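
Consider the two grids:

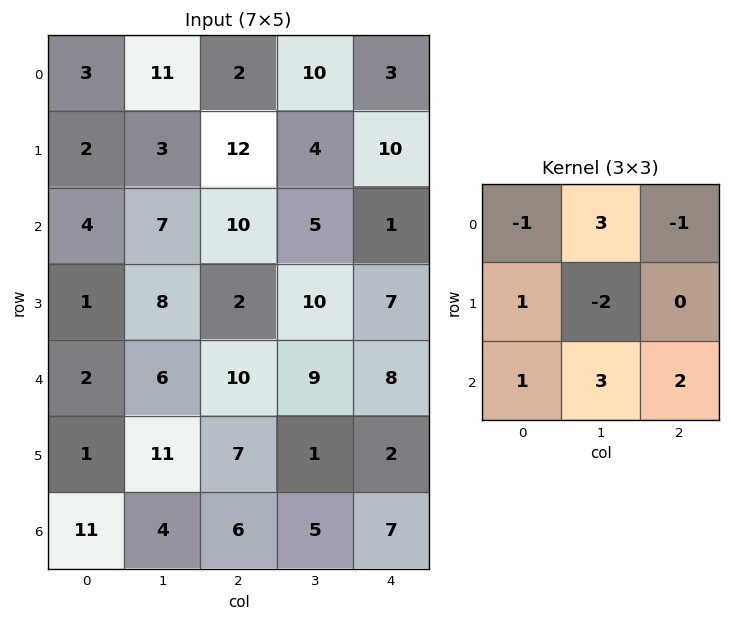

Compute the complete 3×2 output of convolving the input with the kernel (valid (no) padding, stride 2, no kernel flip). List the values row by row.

69 56
32 39
20 49

Output[0,0]: The receptive field on the input at this output position is [3 11 2 / 2 3 12 / 4 7 10]. Elementwise product with the kernel and sum: 3·-1 + 11·3 + 2·-1 + 2·1 + 3·-2 + 4·1 + 7·3 + 10·2.
Output[0,1]: The receptive field on the input at this output position is [2 10 3 / 12 4 10 / 10 5 1]. Elementwise product with the kernel and sum: 2·-1 + 10·3 + 3·-1 + 12·1 + 4·-2 + 10·1 + 5·3 + 1·2.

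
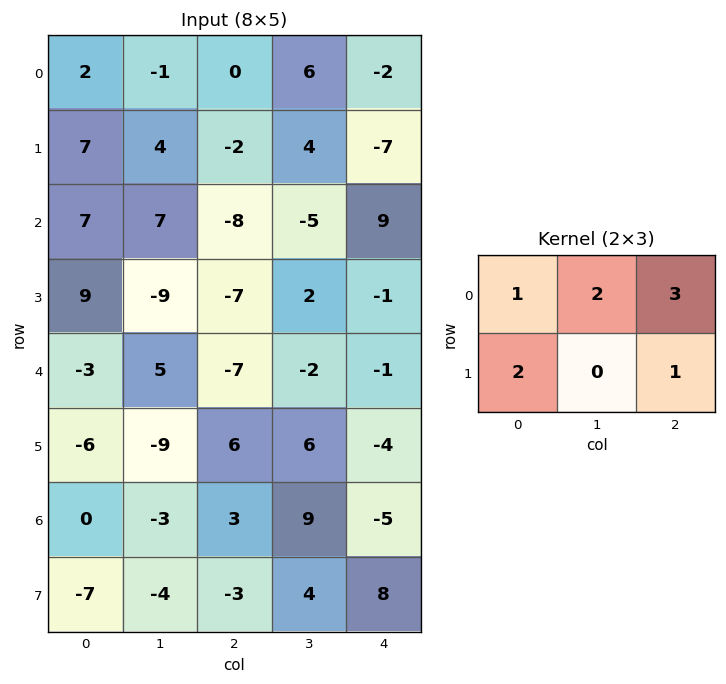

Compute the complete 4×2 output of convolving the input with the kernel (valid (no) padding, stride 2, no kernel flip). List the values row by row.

Output[0,0]: The receptive field on the input at this output position is [2 -1 0 / 7 4 -2]. Elementwise product with the kernel and sum: 2·1 + -1·2 + 0·3 + 7·2 + -2·1.

12 -5
8 -6
-20 -6
-14 8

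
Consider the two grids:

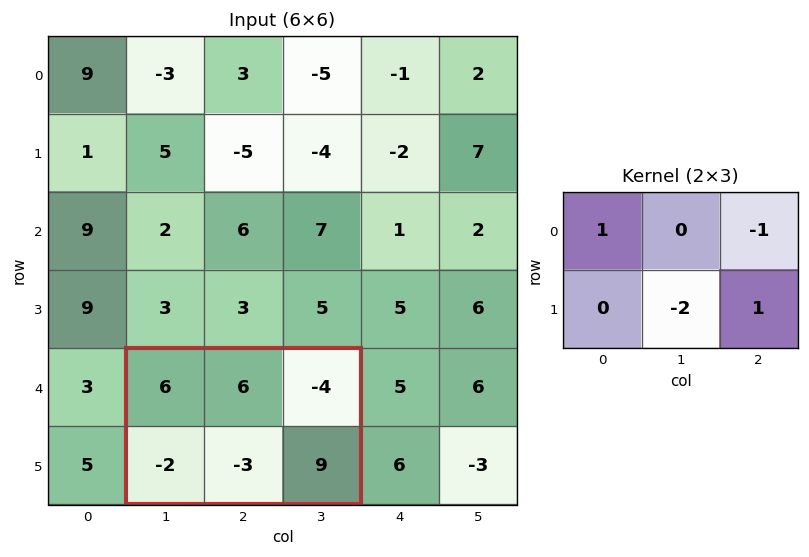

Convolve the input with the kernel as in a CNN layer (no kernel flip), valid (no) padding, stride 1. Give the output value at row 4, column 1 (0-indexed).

25

The receptive field on the input at this output position is [6 6 -4 / -2 -3 9]. Elementwise product with the kernel and sum: 6·1 + -4·-1 + -3·-2 + 9·1.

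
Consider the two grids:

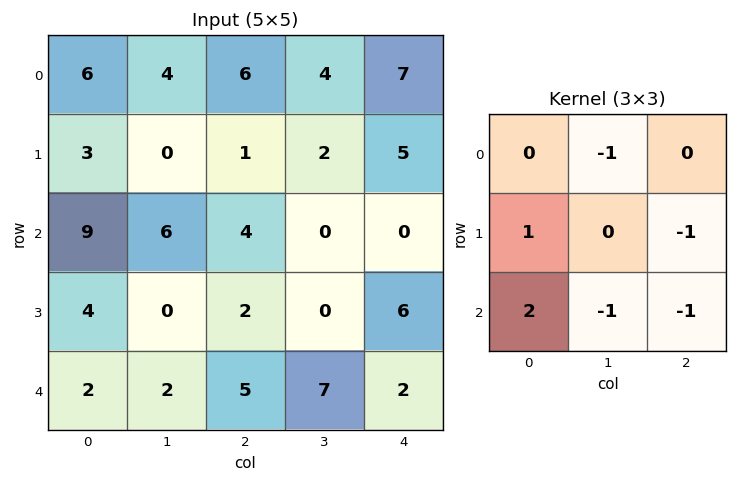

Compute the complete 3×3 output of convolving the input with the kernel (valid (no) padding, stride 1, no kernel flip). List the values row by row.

6 0 0
11 3 0
-7 -12 -3

Output[0,0]: The receptive field on the input at this output position is [6 4 6 / 3 0 1 / 9 6 4]. Elementwise product with the kernel and sum: 4·-1 + 3·1 + 1·-1 + 9·2 + 6·-1 + 4·-1.
Output[0,1]: The receptive field on the input at this output position is [4 6 4 / 0 1 2 / 6 4 0]. Elementwise product with the kernel and sum: 6·-1 + 0·1 + 2·-1 + 6·2 + 4·-1 + 0·-1.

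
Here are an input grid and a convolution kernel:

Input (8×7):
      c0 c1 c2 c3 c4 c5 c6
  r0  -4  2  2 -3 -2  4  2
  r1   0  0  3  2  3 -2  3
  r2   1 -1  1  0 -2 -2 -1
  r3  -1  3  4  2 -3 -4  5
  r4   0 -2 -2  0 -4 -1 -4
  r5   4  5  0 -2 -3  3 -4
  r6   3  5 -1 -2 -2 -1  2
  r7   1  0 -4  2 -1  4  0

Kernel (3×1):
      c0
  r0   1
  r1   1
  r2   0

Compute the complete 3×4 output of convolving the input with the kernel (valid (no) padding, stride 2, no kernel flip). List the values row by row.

-4 5 1 5
0 5 -5 4
4 -2 -7 -8

Output[0,0]: The receptive field on the input at this output position is [-4 / 0 / 1]. Elementwise product with the kernel and sum: -4·1 + 0·1.
Output[0,1]: The receptive field on the input at this output position is [2 / 3 / 1]. Elementwise product with the kernel and sum: 2·1 + 3·1.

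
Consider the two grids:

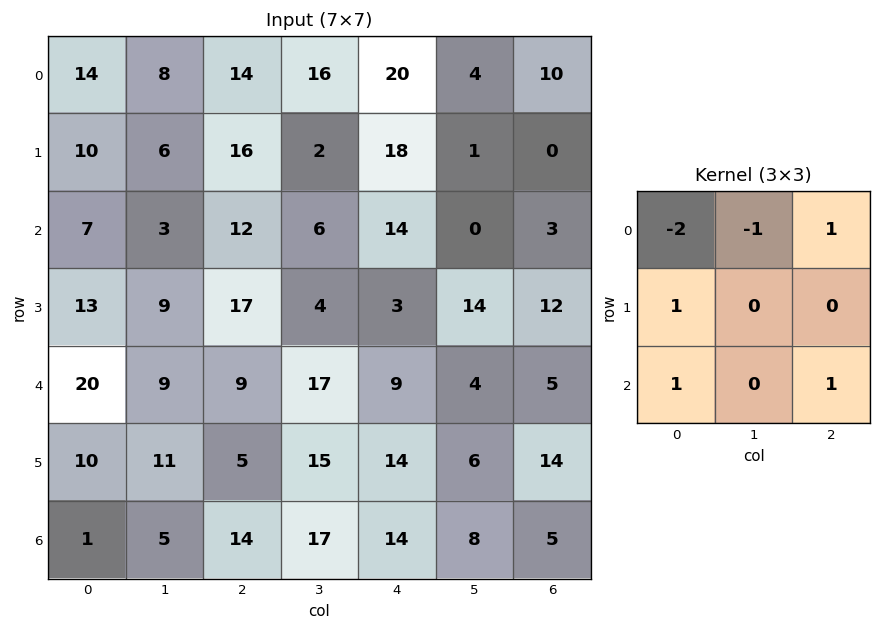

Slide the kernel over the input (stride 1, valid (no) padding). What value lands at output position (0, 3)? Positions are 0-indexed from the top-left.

-40

The receptive field on the input at this output position is [16 20 4 / 2 18 1 / 6 14 0]. Elementwise product with the kernel and sum: 16·-2 + 20·-1 + 4·1 + 2·1 + 6·1 + 0·1.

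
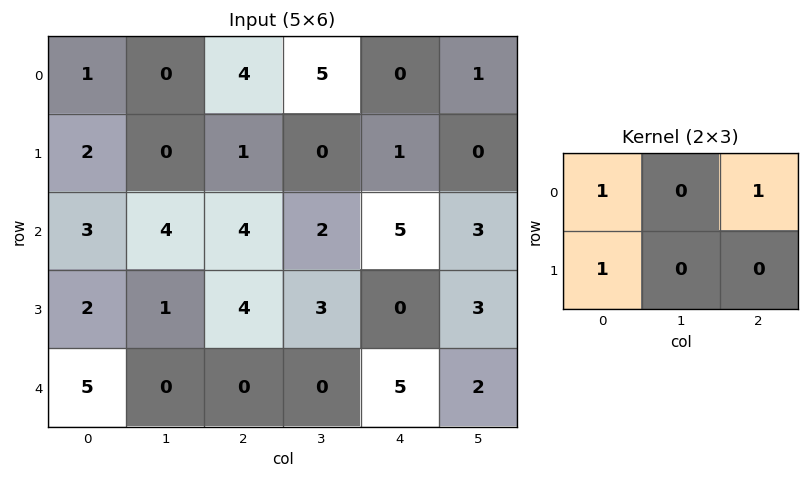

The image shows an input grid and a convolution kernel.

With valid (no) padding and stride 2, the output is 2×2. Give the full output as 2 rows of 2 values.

Output[0,0]: The receptive field on the input at this output position is [1 0 4 / 2 0 1]. Elementwise product with the kernel and sum: 1·1 + 4·1 + 2·1.
Output[0,1]: The receptive field on the input at this output position is [4 5 0 / 1 0 1]. Elementwise product with the kernel and sum: 4·1 + 0·1 + 1·1.

7 5
9 13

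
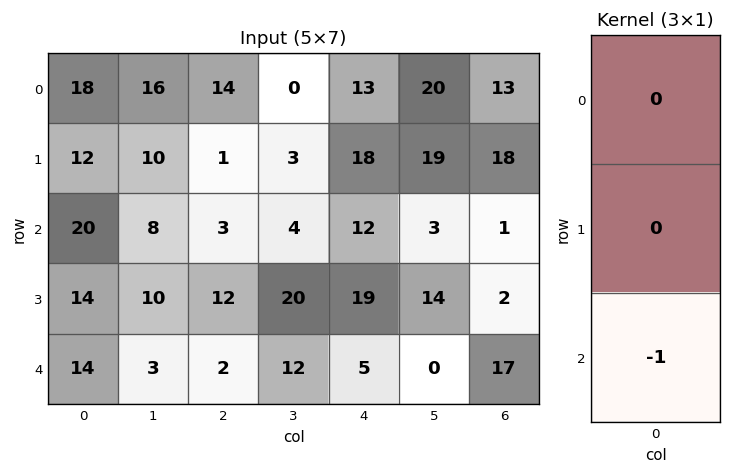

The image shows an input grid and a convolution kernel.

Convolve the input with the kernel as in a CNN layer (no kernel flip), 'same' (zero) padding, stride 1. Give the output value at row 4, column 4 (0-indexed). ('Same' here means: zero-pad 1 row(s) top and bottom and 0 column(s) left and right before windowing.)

The receptive field on the zero-padded input at this output position is [19 / 5 / 0]. Elementwise product with the kernel and sum: 0·-1.

0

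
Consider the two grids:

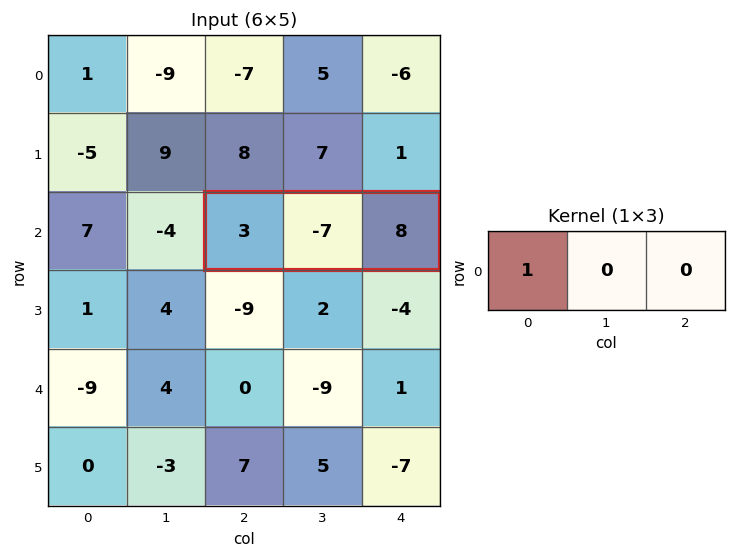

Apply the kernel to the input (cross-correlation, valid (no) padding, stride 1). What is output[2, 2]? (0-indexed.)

The receptive field on the input at this output position is [3 -7 8]. Elementwise product with the kernel and sum: 3·1.

3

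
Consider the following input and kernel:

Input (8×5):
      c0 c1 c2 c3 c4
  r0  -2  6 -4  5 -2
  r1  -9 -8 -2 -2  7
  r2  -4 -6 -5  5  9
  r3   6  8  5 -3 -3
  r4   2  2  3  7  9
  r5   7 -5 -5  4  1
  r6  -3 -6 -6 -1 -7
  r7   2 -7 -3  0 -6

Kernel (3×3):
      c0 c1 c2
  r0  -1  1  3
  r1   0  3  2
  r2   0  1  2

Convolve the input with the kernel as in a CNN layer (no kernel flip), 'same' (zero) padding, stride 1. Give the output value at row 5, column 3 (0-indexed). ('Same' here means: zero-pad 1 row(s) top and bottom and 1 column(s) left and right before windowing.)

30

The receptive field on the zero-padded input at this output position is [3 7 9 / -5 4 1 / -6 -1 -7]. Elementwise product with the kernel and sum: 3·-1 + 7·1 + 9·3 + 4·3 + 1·2 + -1·1 + -7·2.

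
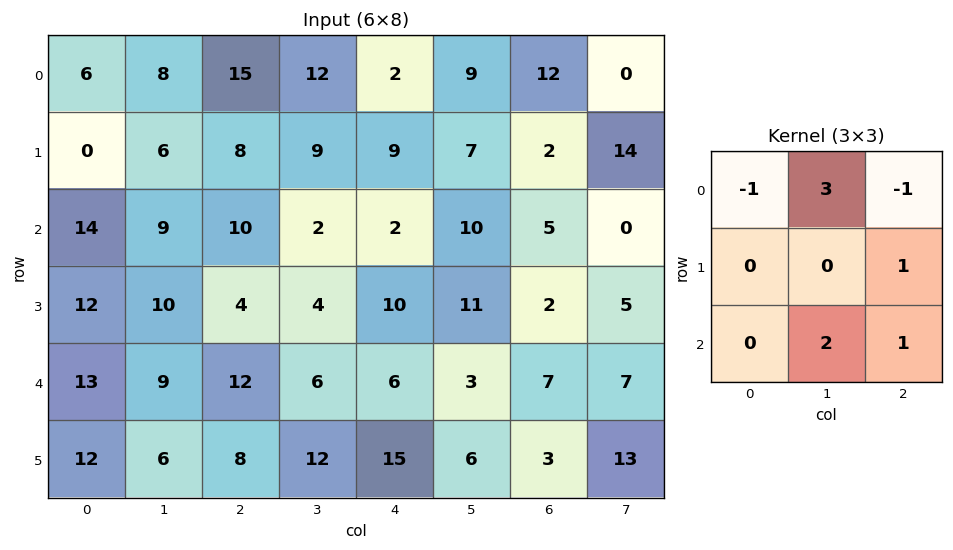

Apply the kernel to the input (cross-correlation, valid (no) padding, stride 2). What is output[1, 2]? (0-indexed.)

38

The receptive field on the input at this output position is [2 10 5 / 10 11 2 / 6 3 7]. Elementwise product with the kernel and sum: 2·-1 + 10·3 + 5·-1 + 2·1 + 3·2 + 7·1.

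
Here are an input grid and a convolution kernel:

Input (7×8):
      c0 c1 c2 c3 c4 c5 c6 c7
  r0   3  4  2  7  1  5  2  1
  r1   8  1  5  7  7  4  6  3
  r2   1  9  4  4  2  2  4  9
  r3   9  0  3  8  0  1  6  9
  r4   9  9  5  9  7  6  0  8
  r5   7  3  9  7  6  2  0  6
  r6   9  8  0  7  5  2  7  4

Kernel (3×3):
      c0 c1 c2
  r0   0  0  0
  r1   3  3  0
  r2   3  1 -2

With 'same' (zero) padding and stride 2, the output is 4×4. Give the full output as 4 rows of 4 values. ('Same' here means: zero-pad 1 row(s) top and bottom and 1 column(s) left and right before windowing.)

Output[0,0]: The receptive field on the zero-padded input at this output position is [0 0 0 / 0 3 4 / 0 8 1]. Elementwise product with the kernel and sum: 0·3 + 3·3 + 0·3 + 8·1 + 1·-2.
Output[0,1]: The receptive field on the zero-padded input at this output position is [0 0 0 / 4 2 7 / 1 5 7]. Elementwise product with the kernel and sum: 4·3 + 2·3 + 1·3 + 5·1 + 7·-2.

15 12 44 33
12 26 40 9
28 46 71 12
27 24 36 27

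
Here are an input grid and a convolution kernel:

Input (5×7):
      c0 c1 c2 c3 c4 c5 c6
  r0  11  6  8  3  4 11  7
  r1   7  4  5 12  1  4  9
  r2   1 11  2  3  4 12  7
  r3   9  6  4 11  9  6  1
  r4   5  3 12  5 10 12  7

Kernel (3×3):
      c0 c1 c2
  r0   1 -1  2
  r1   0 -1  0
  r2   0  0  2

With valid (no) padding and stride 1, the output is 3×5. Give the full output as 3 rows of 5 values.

Output[0,0]: The receptive field on the input at this output position is [11 6 8 / 7 4 5 / 1 11 2]. Elementwise product with the kernel and sum: 11·1 + 6·-1 + 8·2 + 4·-1 + 2·2.

21 5 9 44 17
10 43 10 27 5
12 21 16 38 14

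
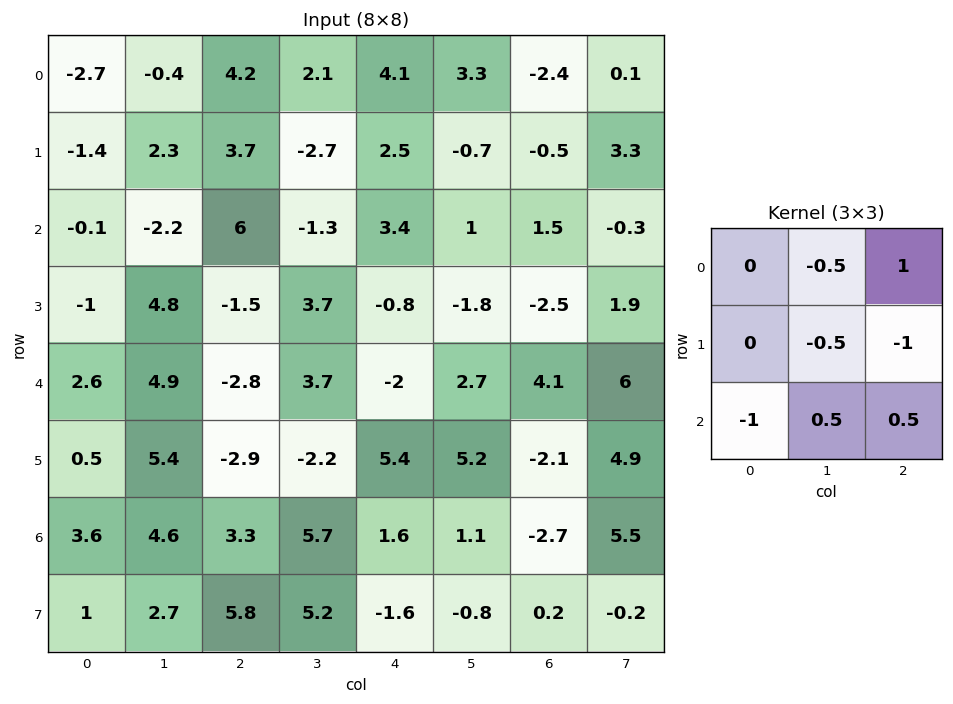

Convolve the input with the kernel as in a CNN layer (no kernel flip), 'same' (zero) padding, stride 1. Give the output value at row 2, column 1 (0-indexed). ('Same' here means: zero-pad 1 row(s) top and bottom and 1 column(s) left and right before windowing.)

The receptive field on the zero-padded input at this output position is [-1.4 2.3 3.7 / -0.1 -2.2 6 / -1 4.8 -1.5]. Elementwise product with the kernel and sum: 2.3·-0.5 + 3.7·1 + -2.2·-0.5 + 6·-1 + -1·-1 + 4.8·0.5 + -1.5·0.5.

0.3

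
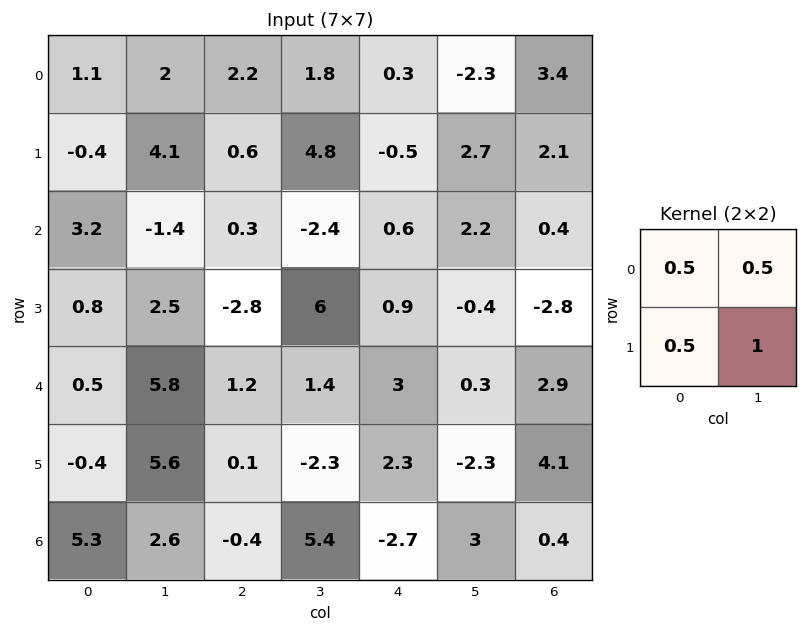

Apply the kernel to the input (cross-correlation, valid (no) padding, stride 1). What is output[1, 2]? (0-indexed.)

The receptive field on the input at this output position is [0.6 4.8 / 0.3 -2.4]. Elementwise product with the kernel and sum: 0.6·0.5 + 4.8·0.5 + 0.3·0.5 + -2.4·1.

0.45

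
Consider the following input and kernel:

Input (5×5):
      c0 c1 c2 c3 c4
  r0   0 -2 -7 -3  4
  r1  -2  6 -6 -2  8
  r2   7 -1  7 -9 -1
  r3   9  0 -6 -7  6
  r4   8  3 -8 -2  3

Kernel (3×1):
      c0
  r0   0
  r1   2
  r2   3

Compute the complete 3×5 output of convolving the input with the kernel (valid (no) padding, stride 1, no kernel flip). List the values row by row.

17 9 9 -31 13
41 -2 -4 -39 16
42 9 -36 -20 21

Output[0,0]: The receptive field on the input at this output position is [0 / -2 / 7]. Elementwise product with the kernel and sum: -2·2 + 7·3.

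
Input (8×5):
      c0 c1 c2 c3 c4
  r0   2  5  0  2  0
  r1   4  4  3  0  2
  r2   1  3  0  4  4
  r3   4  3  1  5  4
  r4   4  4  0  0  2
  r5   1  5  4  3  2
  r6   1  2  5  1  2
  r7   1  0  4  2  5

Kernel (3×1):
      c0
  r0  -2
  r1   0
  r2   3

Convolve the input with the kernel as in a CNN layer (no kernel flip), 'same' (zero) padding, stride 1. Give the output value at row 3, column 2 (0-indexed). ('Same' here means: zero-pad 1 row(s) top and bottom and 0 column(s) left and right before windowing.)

The receptive field on the zero-padded input at this output position is [0 / 1 / 0]. Elementwise product with the kernel and sum: 0·-2 + 0·3.

0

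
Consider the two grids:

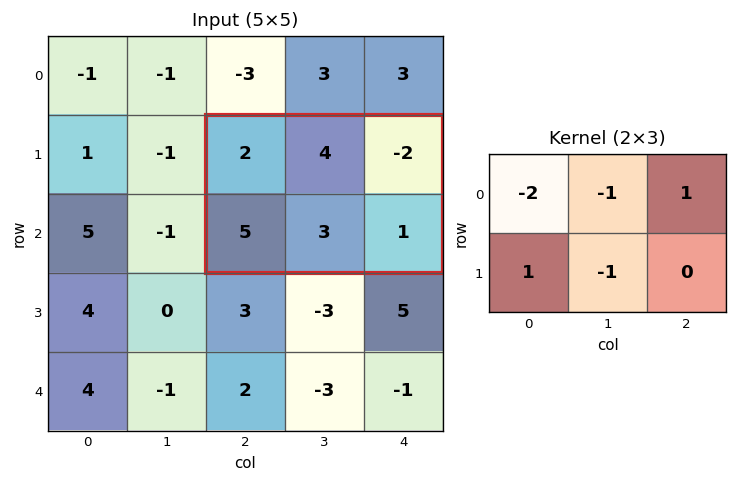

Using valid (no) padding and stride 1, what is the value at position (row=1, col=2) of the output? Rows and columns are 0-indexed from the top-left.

-8

The receptive field on the input at this output position is [2 4 -2 / 5 3 1]. Elementwise product with the kernel and sum: 2·-2 + 4·-1 + -2·1 + 5·1 + 3·-1.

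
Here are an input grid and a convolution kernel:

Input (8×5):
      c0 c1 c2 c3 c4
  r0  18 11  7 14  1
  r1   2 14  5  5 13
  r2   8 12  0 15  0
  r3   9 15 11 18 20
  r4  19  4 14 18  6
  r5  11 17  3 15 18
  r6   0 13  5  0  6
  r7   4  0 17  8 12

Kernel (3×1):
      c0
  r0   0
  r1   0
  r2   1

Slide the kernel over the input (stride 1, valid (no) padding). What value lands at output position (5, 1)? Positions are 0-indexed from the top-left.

0

The receptive field on the input at this output position is [17 / 13 / 0]. Elementwise product with the kernel and sum: 0·1.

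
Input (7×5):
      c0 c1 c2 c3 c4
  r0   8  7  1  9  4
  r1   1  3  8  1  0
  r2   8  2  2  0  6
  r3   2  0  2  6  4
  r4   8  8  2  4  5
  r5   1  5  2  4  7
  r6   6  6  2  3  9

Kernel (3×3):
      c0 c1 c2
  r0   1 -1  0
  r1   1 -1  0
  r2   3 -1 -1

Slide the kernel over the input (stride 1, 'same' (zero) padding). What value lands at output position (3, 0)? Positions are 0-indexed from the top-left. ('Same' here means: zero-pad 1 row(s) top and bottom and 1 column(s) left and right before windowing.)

-26

The receptive field on the zero-padded input at this output position is [0 8 2 / 0 2 0 / 0 8 8]. Elementwise product with the kernel and sum: 0·1 + 8·-1 + 0·1 + 2·-1 + 0·3 + 8·-1 + 8·-1.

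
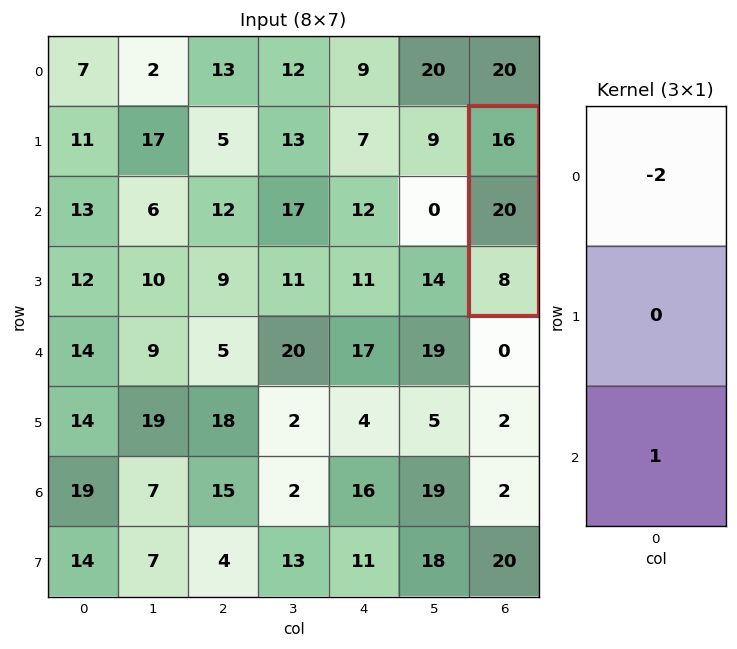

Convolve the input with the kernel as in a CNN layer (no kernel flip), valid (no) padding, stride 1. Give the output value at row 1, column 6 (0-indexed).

The receptive field on the input at this output position is [16 / 20 / 8]. Elementwise product with the kernel and sum: 16·-2 + 8·1.

-24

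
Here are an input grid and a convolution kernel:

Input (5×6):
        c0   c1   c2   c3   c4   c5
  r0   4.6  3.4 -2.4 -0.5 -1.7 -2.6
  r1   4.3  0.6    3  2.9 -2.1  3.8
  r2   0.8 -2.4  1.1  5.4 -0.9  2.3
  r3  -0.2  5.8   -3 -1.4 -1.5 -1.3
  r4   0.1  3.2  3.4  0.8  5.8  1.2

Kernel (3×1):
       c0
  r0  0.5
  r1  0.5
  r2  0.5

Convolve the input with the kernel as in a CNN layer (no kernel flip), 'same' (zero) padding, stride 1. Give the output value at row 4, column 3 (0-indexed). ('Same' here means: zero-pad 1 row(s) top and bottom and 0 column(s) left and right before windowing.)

-0.3

The receptive field on the zero-padded input at this output position is [-1.4 / 0.8 / 0]. Elementwise product with the kernel and sum: -1.4·0.5 + 0.8·0.5 + 0·0.5.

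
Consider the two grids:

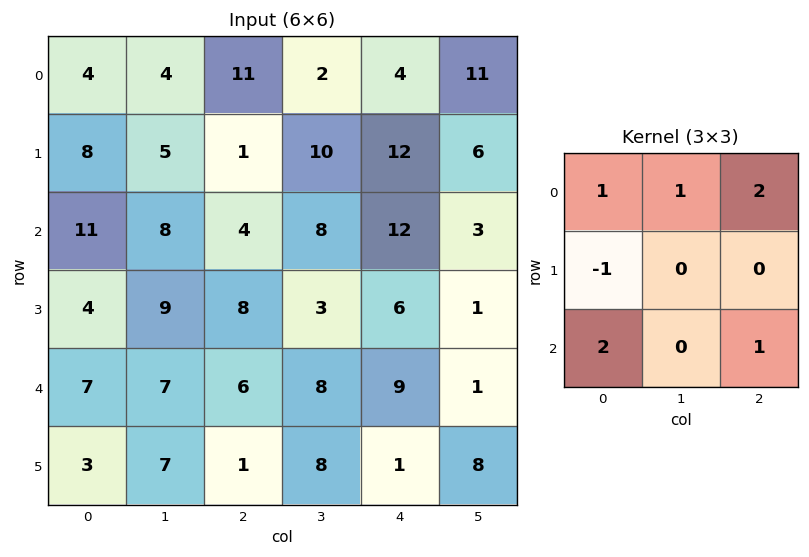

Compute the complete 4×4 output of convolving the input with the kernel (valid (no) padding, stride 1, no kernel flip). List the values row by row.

48 38 40 37
20 39 53 33
43 41 49 40
29 38 20 27

Output[0,0]: The receptive field on the input at this output position is [4 4 11 / 8 5 1 / 11 8 4]. Elementwise product with the kernel and sum: 4·1 + 4·1 + 11·2 + 8·-1 + 11·2 + 4·1.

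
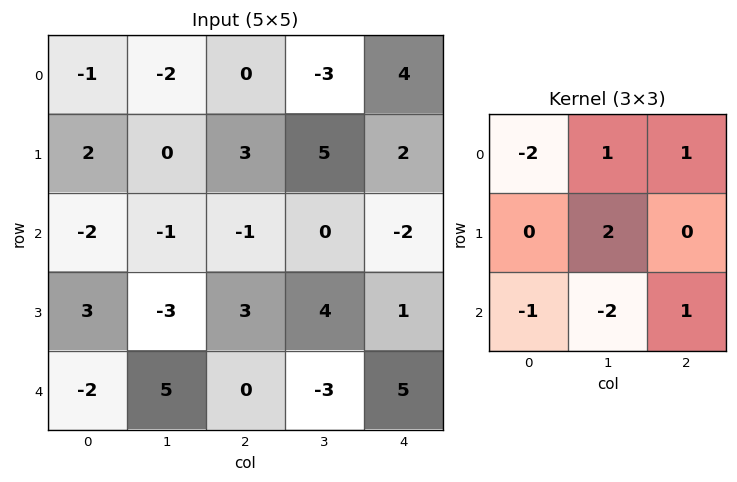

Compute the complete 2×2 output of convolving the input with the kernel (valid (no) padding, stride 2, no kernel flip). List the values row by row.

Output[0,0]: The receptive field on the input at this output position is [-1 -2 0 / 2 0 3 / -2 -1 -1]. Elementwise product with the kernel and sum: -1·-2 + -2·1 + 0·1 + 0·2 + -2·-1 + -1·-2 + -1·1.

3 10
-12 19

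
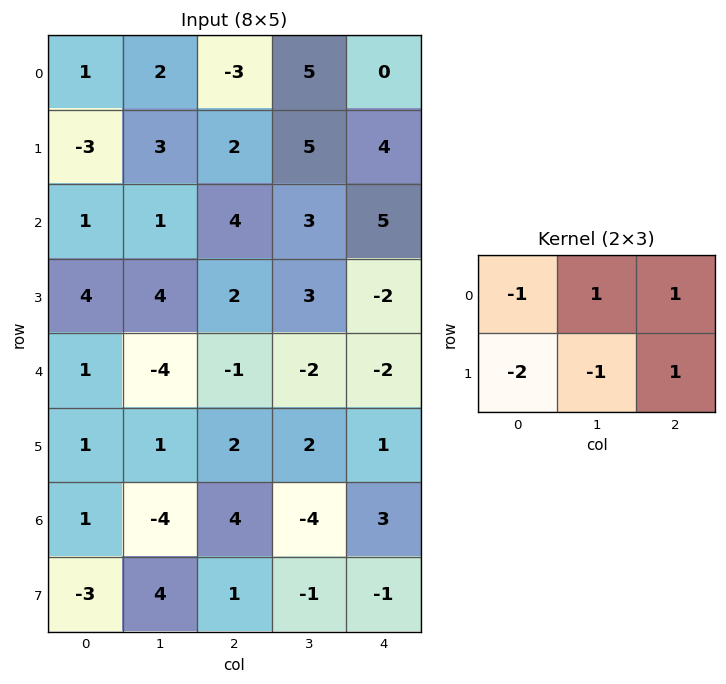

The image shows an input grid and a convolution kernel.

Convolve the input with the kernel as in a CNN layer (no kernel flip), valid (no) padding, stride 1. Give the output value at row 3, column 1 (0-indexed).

The receptive field on the input at this output position is [4 2 3 / -4 -1 -2]. Elementwise product with the kernel and sum: 4·-1 + 2·1 + 3·1 + -4·-2 + -1·-1 + -2·1.

8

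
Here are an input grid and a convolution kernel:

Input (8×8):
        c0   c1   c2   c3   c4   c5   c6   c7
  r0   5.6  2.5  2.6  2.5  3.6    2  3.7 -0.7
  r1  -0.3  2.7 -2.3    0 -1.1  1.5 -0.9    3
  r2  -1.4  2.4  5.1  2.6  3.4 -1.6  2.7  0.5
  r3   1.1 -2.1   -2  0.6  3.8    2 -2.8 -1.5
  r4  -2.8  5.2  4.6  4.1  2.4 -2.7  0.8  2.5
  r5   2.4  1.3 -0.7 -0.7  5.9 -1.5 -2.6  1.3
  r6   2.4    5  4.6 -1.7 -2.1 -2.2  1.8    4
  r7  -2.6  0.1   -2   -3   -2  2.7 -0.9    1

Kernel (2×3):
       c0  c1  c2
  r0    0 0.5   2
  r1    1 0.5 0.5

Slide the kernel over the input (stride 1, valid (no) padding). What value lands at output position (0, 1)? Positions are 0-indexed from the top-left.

7.85

The receptive field on the input at this output position is [2.5 2.6 2.5 / 2.7 -2.3 0]. Elementwise product with the kernel and sum: 2.6·0.5 + 2.5·2 + 2.7·1 + -2.3·0.5 + 0·0.5.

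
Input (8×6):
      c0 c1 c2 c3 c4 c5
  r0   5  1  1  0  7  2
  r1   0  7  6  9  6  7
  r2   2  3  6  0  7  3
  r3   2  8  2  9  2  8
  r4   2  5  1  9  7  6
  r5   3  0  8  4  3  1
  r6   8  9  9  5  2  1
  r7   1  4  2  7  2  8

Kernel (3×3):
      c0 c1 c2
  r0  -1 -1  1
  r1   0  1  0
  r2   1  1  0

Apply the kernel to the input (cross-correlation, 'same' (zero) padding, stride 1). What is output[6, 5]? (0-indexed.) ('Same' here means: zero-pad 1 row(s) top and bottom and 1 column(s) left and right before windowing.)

The receptive field on the zero-padded input at this output position is [3 1 0 / 2 1 0 / 2 8 0]. Elementwise product with the kernel and sum: 3·-1 + 1·-1 + 0·1 + 1·1 + 2·1 + 8·1.

7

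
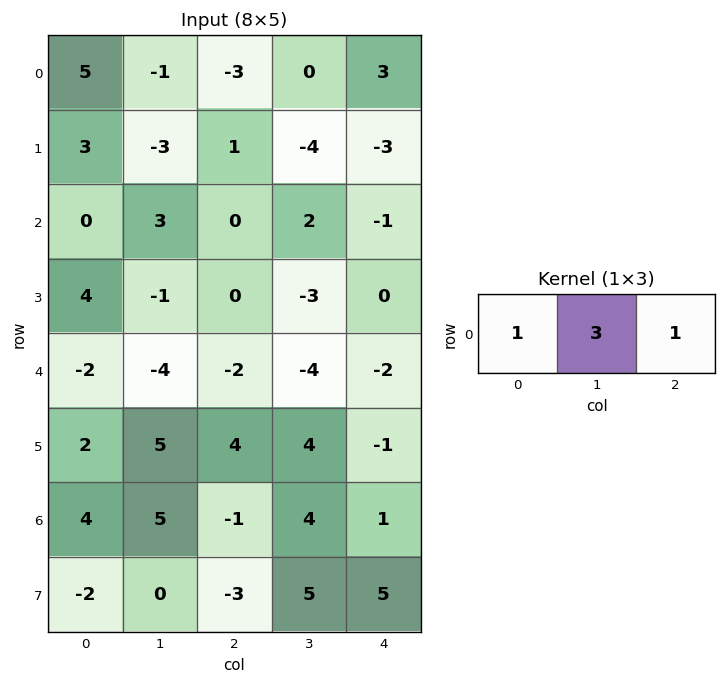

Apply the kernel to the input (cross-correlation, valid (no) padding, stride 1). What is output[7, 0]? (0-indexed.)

The receptive field on the input at this output position is [-2 0 -3]. Elementwise product with the kernel and sum: -2·1 + 0·3 + -3·1.

-5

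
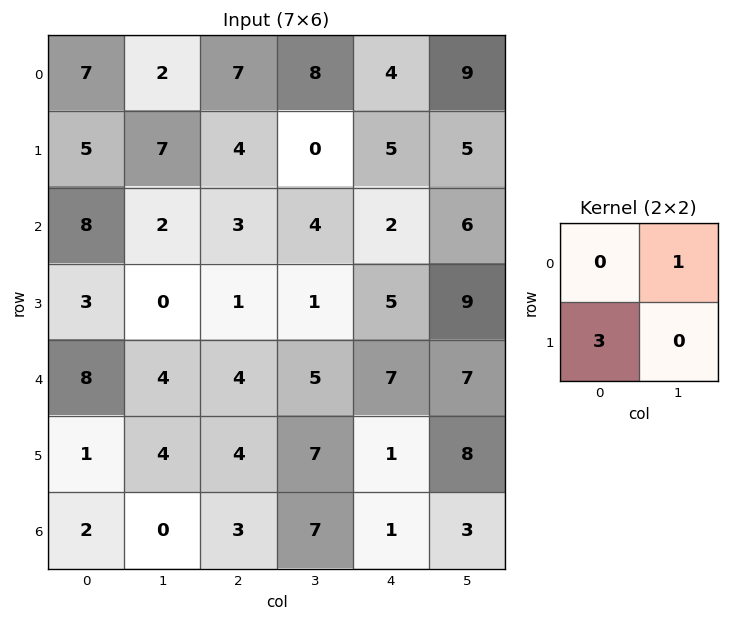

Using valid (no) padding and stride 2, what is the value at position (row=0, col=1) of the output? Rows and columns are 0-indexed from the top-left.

The receptive field on the input at this output position is [7 8 / 4 0]. Elementwise product with the kernel and sum: 8·1 + 4·3.

20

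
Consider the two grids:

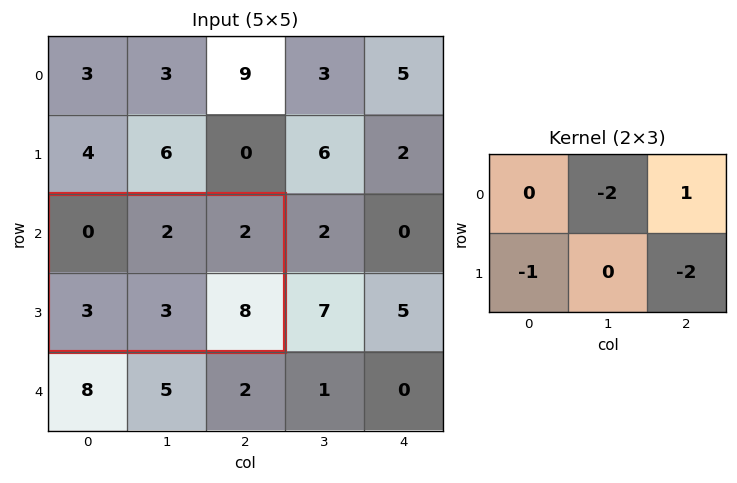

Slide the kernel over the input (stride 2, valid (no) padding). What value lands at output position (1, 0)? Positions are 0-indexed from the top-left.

-21

The receptive field on the input at this output position is [0 2 2 / 3 3 8]. Elementwise product with the kernel and sum: 2·-2 + 2·1 + 3·-1 + 8·-2.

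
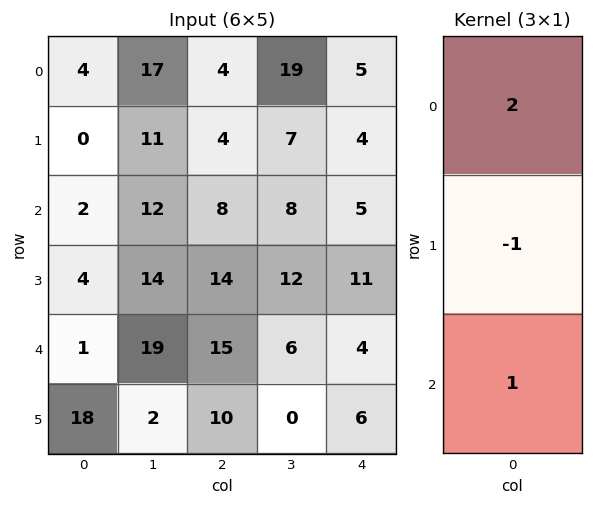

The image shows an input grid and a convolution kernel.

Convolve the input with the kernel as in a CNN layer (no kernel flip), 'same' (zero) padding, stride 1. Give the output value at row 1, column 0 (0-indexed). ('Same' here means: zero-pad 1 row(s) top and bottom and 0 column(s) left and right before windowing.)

The receptive field on the zero-padded input at this output position is [4 / 0 / 2]. Elementwise product with the kernel and sum: 4·2 + 0·-1 + 2·1.

10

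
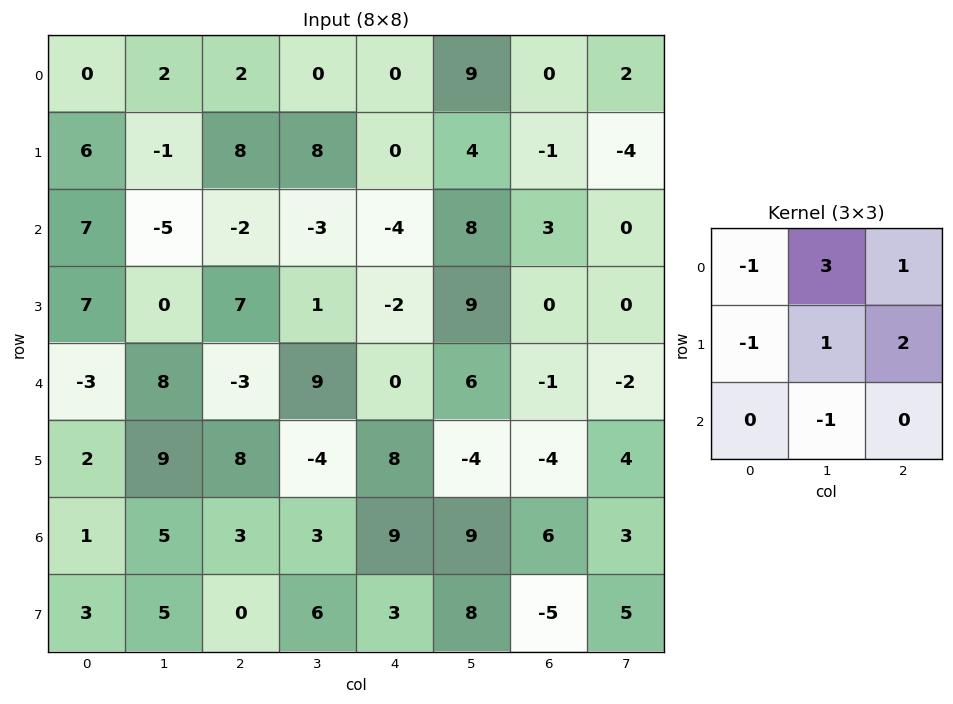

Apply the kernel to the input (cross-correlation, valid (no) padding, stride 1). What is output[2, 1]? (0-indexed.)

8

The receptive field on the input at this output position is [-5 -2 -3 / 0 7 1 / 8 -3 9]. Elementwise product with the kernel and sum: -5·-1 + -2·3 + -3·1 + 0·-1 + 7·1 + 1·2 + -3·-1.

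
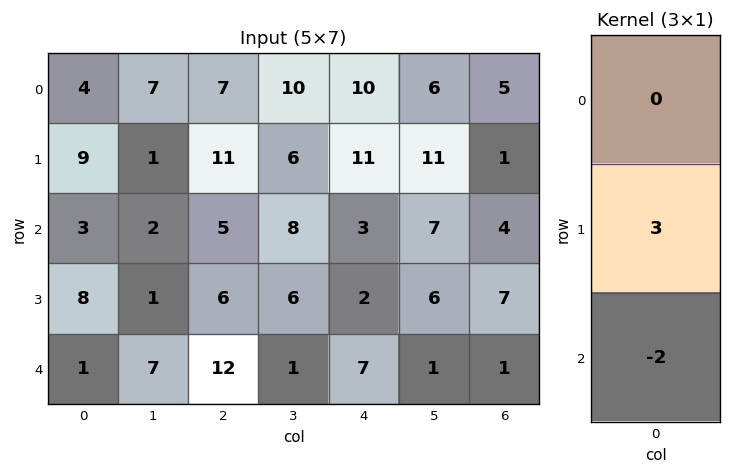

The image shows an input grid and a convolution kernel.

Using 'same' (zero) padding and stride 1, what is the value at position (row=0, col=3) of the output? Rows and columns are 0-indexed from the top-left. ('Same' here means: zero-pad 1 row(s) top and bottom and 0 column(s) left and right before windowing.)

18

The receptive field on the zero-padded input at this output position is [0 / 10 / 6]. Elementwise product with the kernel and sum: 10·3 + 6·-2.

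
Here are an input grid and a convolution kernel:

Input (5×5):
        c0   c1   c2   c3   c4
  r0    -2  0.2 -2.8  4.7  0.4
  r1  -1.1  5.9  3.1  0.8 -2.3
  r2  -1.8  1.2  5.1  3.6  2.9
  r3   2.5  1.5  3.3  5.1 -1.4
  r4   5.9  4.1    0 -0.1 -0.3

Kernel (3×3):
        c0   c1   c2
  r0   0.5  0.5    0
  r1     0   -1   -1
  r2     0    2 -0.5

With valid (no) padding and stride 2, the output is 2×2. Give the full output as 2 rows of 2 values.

-10.05 8.2
3.1 0.6

Output[0,0]: The receptive field on the input at this output position is [-2 0.2 -2.8 / -1.1 5.9 3.1 / -1.8 1.2 5.1]. Elementwise product with the kernel and sum: -2·0.5 + 0.2·0.5 + 5.9·-1 + 3.1·-1 + 1.2·2 + 5.1·-0.5.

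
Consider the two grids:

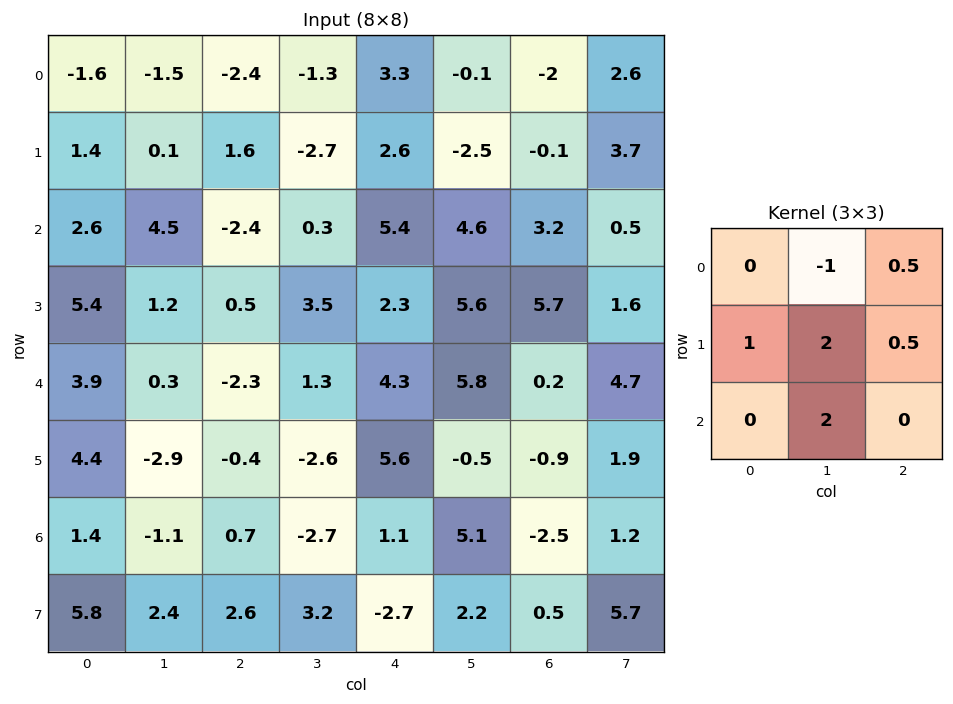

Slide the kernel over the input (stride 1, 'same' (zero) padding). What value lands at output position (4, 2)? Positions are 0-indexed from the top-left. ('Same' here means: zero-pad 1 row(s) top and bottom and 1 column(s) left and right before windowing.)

The receptive field on the zero-padded input at this output position is [1.2 0.5 3.5 / 0.3 -2.3 1.3 / -2.9 -0.4 -2.6]. Elementwise product with the kernel and sum: 0.5·-1 + 3.5·0.5 + 0.3·1 + -2.3·2 + 1.3·0.5 + -0.4·2.

-3.2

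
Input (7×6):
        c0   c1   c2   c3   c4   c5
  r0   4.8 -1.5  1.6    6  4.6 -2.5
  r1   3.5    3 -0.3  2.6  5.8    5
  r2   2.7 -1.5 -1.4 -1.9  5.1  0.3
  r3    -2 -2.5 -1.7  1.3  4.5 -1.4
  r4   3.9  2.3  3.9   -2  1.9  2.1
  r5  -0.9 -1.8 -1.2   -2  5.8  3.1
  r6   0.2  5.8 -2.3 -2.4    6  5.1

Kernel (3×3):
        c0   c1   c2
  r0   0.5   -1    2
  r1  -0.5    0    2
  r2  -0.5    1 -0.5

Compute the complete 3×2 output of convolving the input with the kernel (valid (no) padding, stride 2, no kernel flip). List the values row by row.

Output[0,0]: The receptive field on the input at this output position is [4.8 -1.5 1.6 / 3.5 3 -0.3 / 2.7 -1.5 -1.4]. Elementwise product with the kernel and sum: 4.8·0.5 + -1.5·-1 + 1.6·2 + 3.5·-0.5 + -0.3·2 + 2.7·-0.5 + -1.5·1 + -1.4·-0.5.

2.6 12
-3.95 16.35
12.35 15.7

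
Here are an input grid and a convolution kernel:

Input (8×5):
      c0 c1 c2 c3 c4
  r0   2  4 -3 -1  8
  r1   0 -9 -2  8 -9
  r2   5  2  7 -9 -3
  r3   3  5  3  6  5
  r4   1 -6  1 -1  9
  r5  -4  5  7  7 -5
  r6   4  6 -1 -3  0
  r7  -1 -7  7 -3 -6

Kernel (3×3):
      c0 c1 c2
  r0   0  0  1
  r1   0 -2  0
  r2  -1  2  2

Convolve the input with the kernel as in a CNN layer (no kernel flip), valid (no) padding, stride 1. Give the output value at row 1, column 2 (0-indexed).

The receptive field on the input at this output position is [-2 8 -9 / 7 -9 -3 / 3 6 5]. Elementwise product with the kernel and sum: -9·1 + -9·-2 + 3·-1 + 6·2 + 5·2.

28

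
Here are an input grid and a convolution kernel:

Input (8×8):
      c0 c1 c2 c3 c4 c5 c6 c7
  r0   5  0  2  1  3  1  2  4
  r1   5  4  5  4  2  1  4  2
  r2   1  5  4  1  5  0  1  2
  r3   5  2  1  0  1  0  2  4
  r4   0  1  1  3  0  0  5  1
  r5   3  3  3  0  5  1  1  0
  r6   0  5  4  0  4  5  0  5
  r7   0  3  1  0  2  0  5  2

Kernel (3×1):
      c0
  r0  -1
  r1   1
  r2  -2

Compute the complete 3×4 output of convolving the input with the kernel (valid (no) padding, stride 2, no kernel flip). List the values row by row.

-2 -5 -11 0
4 -5 -4 -9
3 -6 -3 -4

Output[0,0]: The receptive field on the input at this output position is [5 / 5 / 1]. Elementwise product with the kernel and sum: 5·-1 + 5·1 + 1·-2.
Output[0,1]: The receptive field on the input at this output position is [2 / 5 / 4]. Elementwise product with the kernel and sum: 2·-1 + 5·1 + 4·-2.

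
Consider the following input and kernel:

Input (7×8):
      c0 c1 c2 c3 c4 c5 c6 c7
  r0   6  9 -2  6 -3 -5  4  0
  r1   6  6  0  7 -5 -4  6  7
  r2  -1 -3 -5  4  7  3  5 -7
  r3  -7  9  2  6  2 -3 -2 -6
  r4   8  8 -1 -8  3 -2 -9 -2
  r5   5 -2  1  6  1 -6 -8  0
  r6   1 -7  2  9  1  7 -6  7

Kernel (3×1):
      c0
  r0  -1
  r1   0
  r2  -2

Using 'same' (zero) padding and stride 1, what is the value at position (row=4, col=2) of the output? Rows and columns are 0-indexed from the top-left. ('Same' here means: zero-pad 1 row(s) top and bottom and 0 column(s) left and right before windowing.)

The receptive field on the zero-padded input at this output position is [2 / -1 / 1]. Elementwise product with the kernel and sum: 2·-1 + 1·-2.

-4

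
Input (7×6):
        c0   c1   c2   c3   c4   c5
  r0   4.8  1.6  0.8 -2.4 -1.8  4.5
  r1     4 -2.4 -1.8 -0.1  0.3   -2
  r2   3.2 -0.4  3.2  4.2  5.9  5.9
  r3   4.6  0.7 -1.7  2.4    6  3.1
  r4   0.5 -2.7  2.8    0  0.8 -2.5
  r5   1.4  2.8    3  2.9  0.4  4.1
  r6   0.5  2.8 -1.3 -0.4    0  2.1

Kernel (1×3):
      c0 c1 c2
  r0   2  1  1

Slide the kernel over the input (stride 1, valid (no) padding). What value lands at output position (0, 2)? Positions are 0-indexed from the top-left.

The receptive field on the input at this output position is [0.8 -2.4 -1.8]. Elementwise product with the kernel and sum: 0.8·2 + -2.4·1 + -1.8·1.

-2.6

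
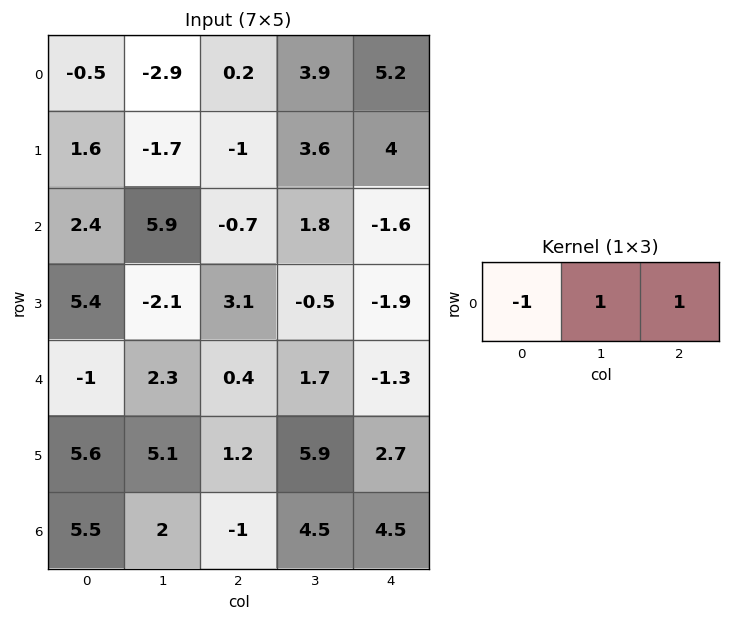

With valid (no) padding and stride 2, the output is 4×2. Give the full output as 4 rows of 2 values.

Output[0,0]: The receptive field on the input at this output position is [-0.5 -2.9 0.2]. Elementwise product with the kernel and sum: -0.5·-1 + -2.9·1 + 0.2·1.

-2.2 8.9
2.8 0.9
3.7 -0
-4.5 10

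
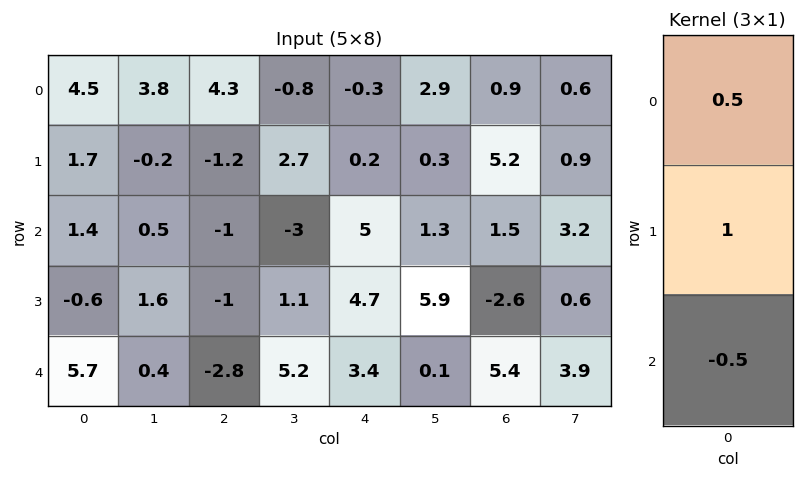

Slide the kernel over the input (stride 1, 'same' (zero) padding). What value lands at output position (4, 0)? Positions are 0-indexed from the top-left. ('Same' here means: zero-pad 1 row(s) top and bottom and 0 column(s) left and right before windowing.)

The receptive field on the zero-padded input at this output position is [-0.6 / 5.7 / 0]. Elementwise product with the kernel and sum: -0.6·0.5 + 5.7·1 + 0·-0.5.

5.4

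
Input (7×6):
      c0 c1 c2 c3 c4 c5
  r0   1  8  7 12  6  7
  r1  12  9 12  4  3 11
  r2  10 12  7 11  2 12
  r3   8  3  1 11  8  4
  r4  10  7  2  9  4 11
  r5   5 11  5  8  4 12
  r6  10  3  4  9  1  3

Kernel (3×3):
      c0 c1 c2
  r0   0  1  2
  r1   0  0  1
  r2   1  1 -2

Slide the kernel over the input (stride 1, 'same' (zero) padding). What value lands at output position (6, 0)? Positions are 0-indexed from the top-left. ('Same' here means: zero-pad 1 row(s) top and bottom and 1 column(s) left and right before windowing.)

30

The receptive field on the zero-padded input at this output position is [0 5 11 / 0 10 3 / 0 0 0]. Elementwise product with the kernel and sum: 5·1 + 11·2 + 3·1 + 0·1 + 0·1 + 0·-2.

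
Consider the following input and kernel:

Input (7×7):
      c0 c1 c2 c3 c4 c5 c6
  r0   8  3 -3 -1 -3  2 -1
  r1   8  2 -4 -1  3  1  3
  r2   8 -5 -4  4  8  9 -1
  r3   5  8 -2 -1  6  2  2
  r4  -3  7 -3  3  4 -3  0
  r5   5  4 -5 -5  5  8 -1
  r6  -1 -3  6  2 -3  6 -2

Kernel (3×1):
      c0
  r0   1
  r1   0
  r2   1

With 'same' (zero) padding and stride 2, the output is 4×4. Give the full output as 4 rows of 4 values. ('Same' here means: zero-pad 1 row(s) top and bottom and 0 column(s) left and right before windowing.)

8 -4 3 3
13 -6 9 5
10 -7 11 1
5 -5 5 -1

Output[0,0]: The receptive field on the zero-padded input at this output position is [0 / 8 / 8]. Elementwise product with the kernel and sum: 0·1 + 8·1.
Output[0,1]: The receptive field on the zero-padded input at this output position is [0 / -3 / -4]. Elementwise product with the kernel and sum: 0·1 + -4·1.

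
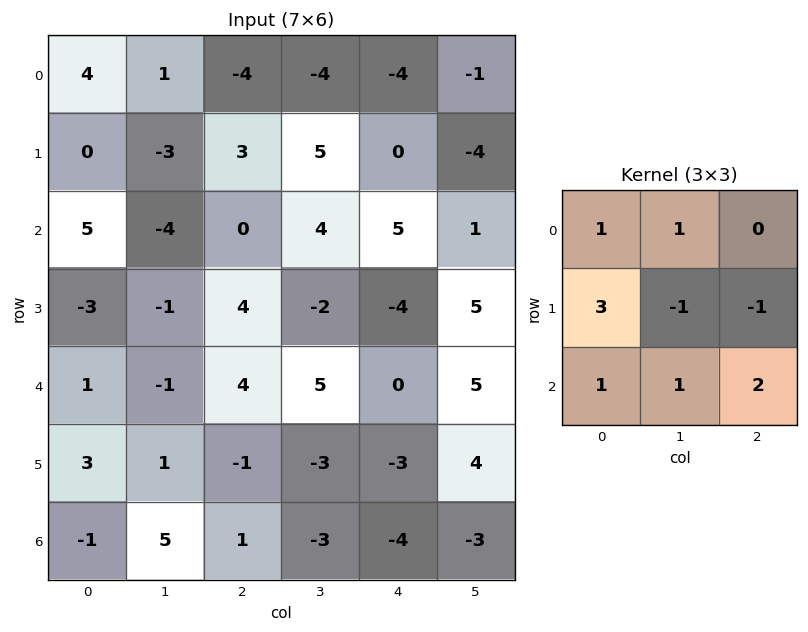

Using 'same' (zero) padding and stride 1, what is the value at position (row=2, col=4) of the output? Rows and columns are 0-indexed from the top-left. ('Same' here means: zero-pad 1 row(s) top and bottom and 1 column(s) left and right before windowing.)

15

The receptive field on the zero-padded input at this output position is [5 0 -4 / 4 5 1 / -2 -4 5]. Elementwise product with the kernel and sum: 5·1 + 0·1 + 4·3 + 5·-1 + 1·-1 + -2·1 + -4·1 + 5·2.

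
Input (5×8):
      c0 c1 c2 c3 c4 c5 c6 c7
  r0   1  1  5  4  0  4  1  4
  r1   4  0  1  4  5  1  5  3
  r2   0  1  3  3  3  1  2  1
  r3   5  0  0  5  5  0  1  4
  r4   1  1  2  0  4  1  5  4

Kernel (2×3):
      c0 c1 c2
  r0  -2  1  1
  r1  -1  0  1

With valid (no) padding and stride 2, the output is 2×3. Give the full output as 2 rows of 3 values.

Output[0,0]: The receptive field on the input at this output position is [1 1 5 / 4 0 1]. Elementwise product with the kernel and sum: 1·-2 + 1·1 + 5·1 + 4·-1 + 1·1.
Output[0,1]: The receptive field on the input at this output position is [5 4 0 / 1 4 5]. Elementwise product with the kernel and sum: 5·-2 + 4·1 + 0·1 + 1·-1 + 5·1.

1 -2 5
-1 5 -7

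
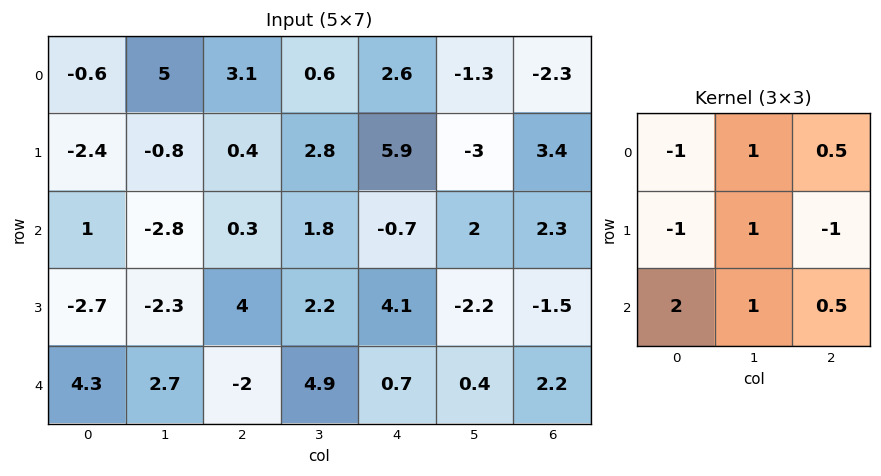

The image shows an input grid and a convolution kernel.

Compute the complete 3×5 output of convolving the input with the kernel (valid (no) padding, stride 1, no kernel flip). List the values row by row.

Output[0,0]: The receptive field on the input at this output position is [-0.6 5 3.1 / -2.4 -0.8 0.4 / 1 -2.8 0.3]. Elementwise product with the kernel and sum: -0.6·-1 + 5·1 + 3.1·0.5 + -2.4·-1 + -0.8·1 + 0.4·-1 + 1·2 + -2.8·1 + 0.3·0.5.
Output[0,1]: The receptive field on the input at this output position is [5 3.1 0.6 / -0.8 0.4 2.8 / -2.8 0.3 1.8]. Elementwise product with the kernel and sum: 5·-1 + 3.1·1 + 0.6·0.5 + -0.8·-1 + 0.4·1 + 2.8·-1 + -2.8·2 + 0.3·1 + 1.8·0.5.

7.7 -7.6 -2.65 11.35 -15.6
-8 4.4 19.8 4.5 -1.55
3.05 13.95 -3.5 13.3 1.95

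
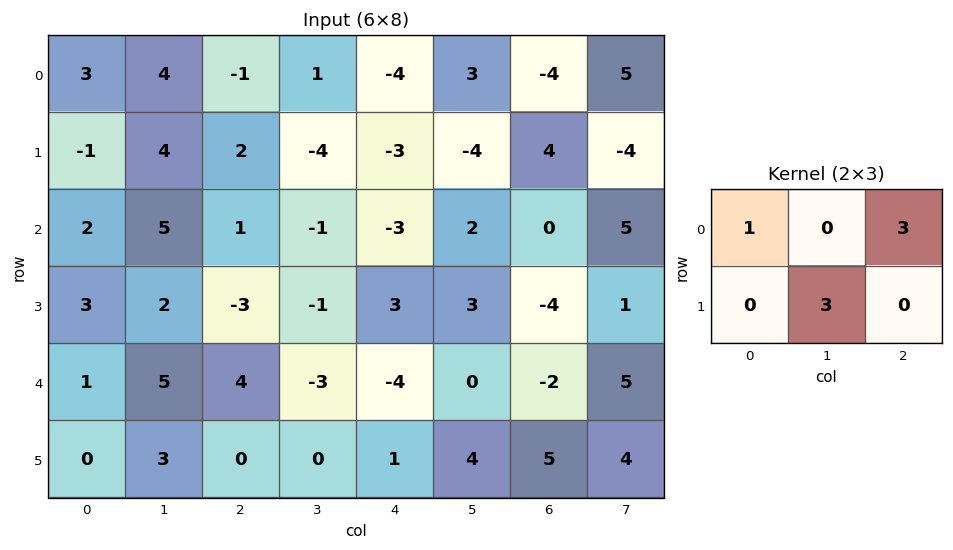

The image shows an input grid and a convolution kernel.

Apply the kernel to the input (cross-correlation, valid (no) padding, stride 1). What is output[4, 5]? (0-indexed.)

The receptive field on the input at this output position is [0 -2 5 / 4 5 4]. Elementwise product with the kernel and sum: 0·1 + 5·3 + 5·3.

30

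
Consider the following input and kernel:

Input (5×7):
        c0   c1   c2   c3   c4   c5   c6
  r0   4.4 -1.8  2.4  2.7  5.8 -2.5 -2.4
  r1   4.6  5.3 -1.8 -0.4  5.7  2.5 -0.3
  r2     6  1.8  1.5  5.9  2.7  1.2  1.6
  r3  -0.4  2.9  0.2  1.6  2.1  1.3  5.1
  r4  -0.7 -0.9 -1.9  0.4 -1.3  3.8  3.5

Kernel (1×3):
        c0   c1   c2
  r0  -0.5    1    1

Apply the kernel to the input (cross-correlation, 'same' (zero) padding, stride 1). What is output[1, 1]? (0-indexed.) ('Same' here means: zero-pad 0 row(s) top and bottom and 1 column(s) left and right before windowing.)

1.2

The receptive field on the zero-padded input at this output position is [4.6 5.3 -1.8]. Elementwise product with the kernel and sum: 4.6·-0.5 + 5.3·1 + -1.8·1.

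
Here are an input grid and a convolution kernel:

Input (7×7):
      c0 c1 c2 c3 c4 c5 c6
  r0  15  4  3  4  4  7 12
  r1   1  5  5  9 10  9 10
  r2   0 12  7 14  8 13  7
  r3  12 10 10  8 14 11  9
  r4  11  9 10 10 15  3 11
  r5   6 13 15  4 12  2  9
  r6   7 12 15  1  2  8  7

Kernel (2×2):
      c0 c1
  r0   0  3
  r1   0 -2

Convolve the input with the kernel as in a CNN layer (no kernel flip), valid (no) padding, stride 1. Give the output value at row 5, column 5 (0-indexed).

The receptive field on the input at this output position is [2 9 / 8 7]. Elementwise product with the kernel and sum: 9·3 + 7·-2.

13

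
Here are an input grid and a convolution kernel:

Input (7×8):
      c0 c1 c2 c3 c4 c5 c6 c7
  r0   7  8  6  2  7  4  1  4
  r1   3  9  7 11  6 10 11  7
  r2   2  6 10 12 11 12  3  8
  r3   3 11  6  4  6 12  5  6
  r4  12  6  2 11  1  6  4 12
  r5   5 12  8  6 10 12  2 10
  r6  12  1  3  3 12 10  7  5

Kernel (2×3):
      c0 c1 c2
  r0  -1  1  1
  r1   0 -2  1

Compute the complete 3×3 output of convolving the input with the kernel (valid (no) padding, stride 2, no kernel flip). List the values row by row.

Output[0,0]: The receptive field on the input at this output position is [7 8 6 / 3 9 7]. Elementwise product with the kernel and sum: 7·-1 + 8·1 + 6·1 + 9·-2 + 7·1.

-4 -13 -11
-2 11 -15
-20 8 -13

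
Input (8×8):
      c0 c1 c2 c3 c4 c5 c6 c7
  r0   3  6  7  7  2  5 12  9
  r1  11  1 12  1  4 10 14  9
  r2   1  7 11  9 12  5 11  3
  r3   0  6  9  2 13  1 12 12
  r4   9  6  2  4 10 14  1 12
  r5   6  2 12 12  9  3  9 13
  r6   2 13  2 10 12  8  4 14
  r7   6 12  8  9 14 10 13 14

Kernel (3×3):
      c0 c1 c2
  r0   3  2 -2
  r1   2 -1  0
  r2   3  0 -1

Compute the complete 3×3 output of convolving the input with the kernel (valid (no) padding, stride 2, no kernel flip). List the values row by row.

20 75 15
14 39 78
49 0 103

Output[0,0]: The receptive field on the input at this output position is [3 6 7 / 11 1 12 / 1 7 11]. Elementwise product with the kernel and sum: 3·3 + 6·2 + 7·-2 + 11·2 + 1·-1 + 1·3 + 11·-1.
Output[0,1]: The receptive field on the input at this output position is [7 7 2 / 12 1 4 / 11 9 12]. Elementwise product with the kernel and sum: 7·3 + 7·2 + 2·-2 + 12·2 + 1·-1 + 11·3 + 12·-1.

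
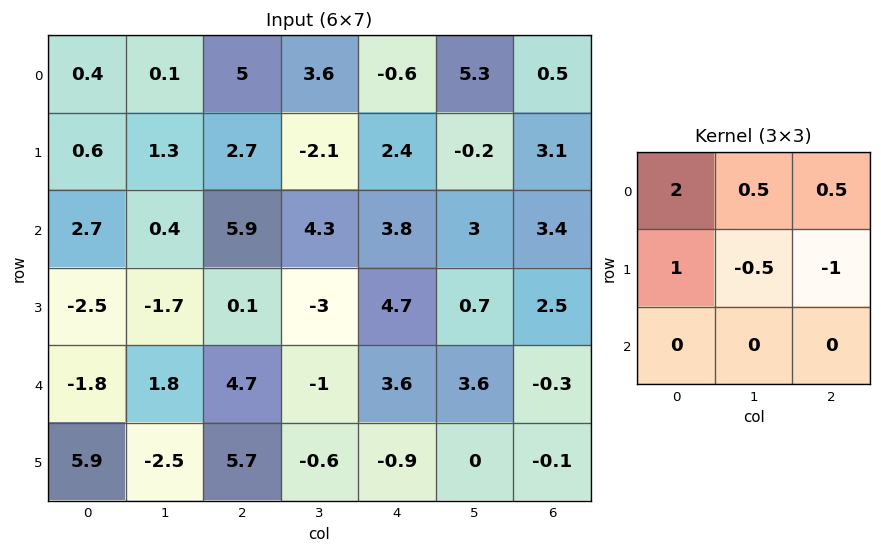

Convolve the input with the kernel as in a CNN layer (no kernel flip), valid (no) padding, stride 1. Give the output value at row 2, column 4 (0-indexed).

12.65

The receptive field on the input at this output position is [3.8 3 3.4 / 4.7 0.7 2.5 / 3.6 3.6 -0.3]. Elementwise product with the kernel and sum: 3.8·2 + 3·0.5 + 3.4·0.5 + 4.7·1 + 0.7·-0.5 + 2.5·-1.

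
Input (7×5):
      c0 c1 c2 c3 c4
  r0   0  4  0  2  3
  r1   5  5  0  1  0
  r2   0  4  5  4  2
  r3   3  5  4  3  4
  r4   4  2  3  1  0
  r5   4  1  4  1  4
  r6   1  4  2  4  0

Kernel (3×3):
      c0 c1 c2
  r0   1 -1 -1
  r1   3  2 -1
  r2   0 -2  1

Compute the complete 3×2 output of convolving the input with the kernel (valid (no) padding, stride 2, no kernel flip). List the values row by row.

18 -9
5 11
3 4

Output[0,0]: The receptive field on the input at this output position is [0 4 0 / 5 5 0 / 0 4 5]. Elementwise product with the kernel and sum: 0·1 + 4·-1 + 0·-1 + 5·3 + 5·2 + 0·-1 + 4·-2 + 5·1.
Output[0,1]: The receptive field on the input at this output position is [0 2 3 / 0 1 0 / 5 4 2]. Elementwise product with the kernel and sum: 0·1 + 2·-1 + 3·-1 + 0·3 + 1·2 + 0·-1 + 4·-2 + 2·1.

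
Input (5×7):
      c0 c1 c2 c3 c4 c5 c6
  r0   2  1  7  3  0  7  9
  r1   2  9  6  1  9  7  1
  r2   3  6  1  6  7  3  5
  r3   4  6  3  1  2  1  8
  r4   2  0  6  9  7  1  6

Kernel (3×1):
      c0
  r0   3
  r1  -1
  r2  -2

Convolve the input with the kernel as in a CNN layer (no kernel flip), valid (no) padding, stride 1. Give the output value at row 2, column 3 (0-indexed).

-1

The receptive field on the input at this output position is [6 / 1 / 9]. Elementwise product with the kernel and sum: 6·3 + 1·-1 + 9·-2.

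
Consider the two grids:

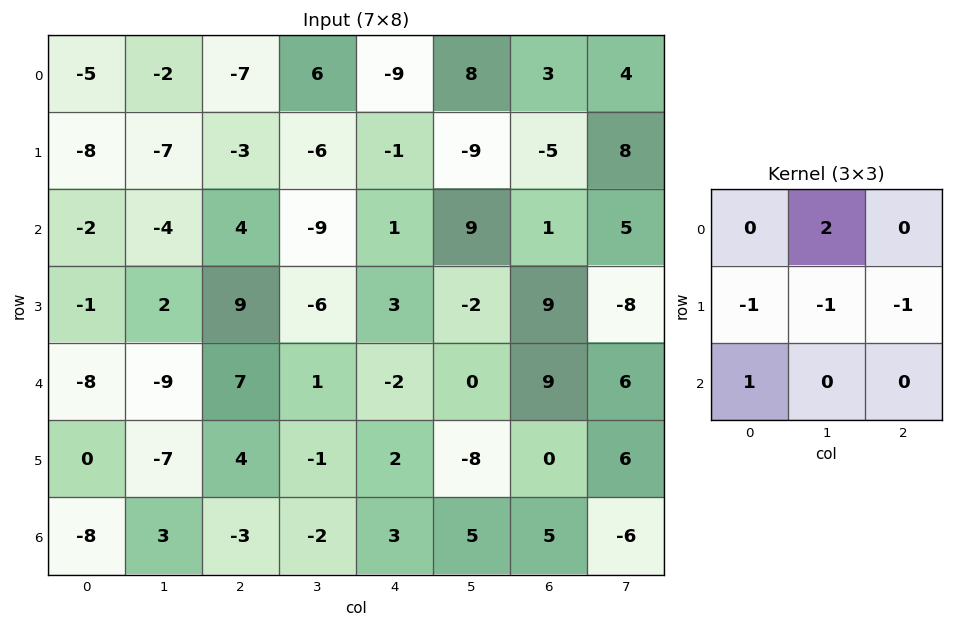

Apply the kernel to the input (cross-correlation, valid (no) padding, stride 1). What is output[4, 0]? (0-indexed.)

The receptive field on the input at this output position is [-8 -9 7 / 0 -7 4 / -8 3 -3]. Elementwise product with the kernel and sum: -9·2 + 0·-1 + -7·-1 + 4·-1 + -8·1.

-23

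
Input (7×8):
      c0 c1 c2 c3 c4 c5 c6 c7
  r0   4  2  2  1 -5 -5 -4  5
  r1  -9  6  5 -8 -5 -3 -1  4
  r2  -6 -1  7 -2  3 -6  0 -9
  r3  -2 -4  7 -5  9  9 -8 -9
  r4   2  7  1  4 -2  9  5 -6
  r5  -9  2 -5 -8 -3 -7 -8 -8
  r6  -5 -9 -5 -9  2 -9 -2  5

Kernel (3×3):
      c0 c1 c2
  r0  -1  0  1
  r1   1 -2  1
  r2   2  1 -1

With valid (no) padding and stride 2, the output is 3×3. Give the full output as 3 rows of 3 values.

Output[0,0]: The receptive field on the input at this output position is [4 2 2 / -9 6 5 / -6 -1 7]. Elementwise product with the kernel and sum: 4·-1 + 2·1 + -9·1 + 6·-2 + 5·1 + -6·2 + -1·1 + 7·-1.
Output[0,1]: The receptive field on the input at this output position is [2 1 -5 / 5 -8 -5 / 7 -2 3]. Elementwise product with the kernel and sum: 2·-1 + -5·1 + 5·1 + -8·-2 + -5·1 + 7·2 + -2·1 + 3·-1.

-38 18 1
36 30 -20
-33 -16 7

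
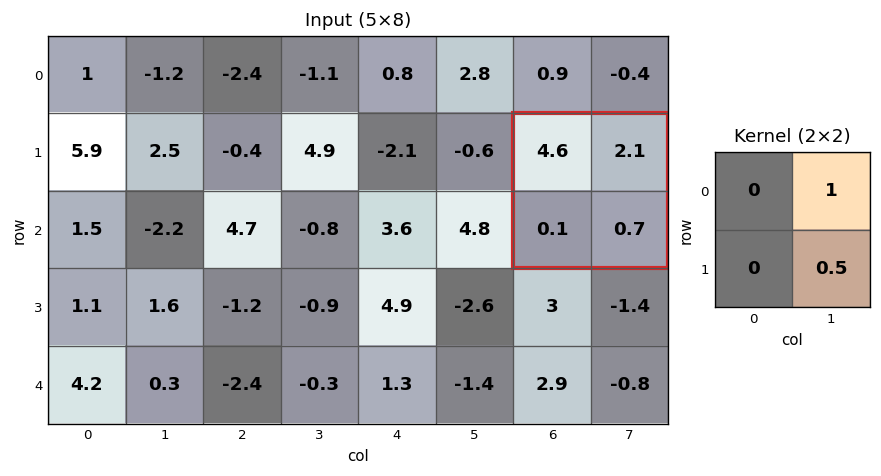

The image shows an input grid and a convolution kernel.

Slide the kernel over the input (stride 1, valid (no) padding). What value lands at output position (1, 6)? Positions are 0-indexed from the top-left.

2.45

The receptive field on the input at this output position is [4.6 2.1 / 0.1 0.7]. Elementwise product with the kernel and sum: 2.1·1 + 0.7·0.5.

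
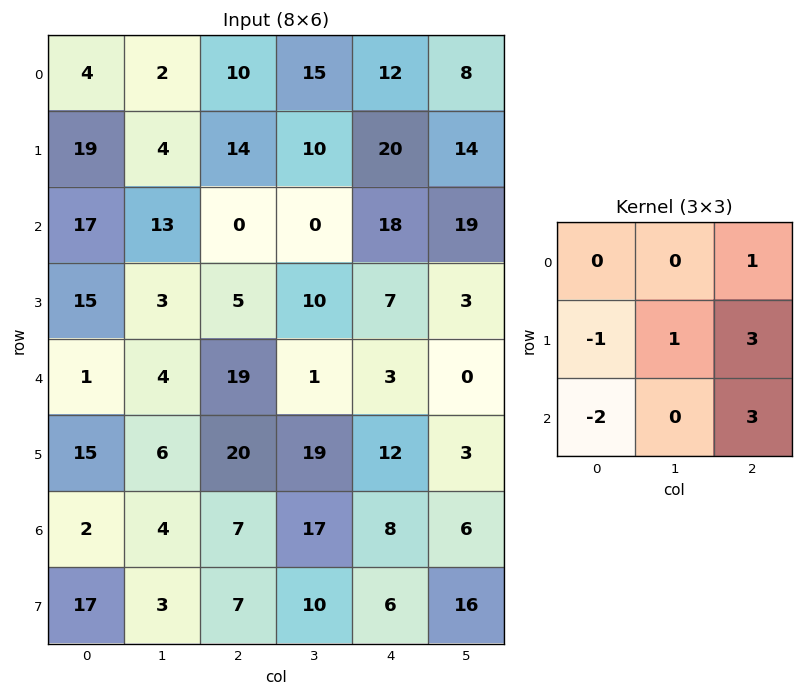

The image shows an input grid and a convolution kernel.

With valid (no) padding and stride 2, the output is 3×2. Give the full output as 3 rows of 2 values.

3 122
58 15
87 48

Output[0,0]: The receptive field on the input at this output position is [4 2 10 / 19 4 14 / 17 13 0]. Elementwise product with the kernel and sum: 10·1 + 19·-1 + 4·1 + 14·3 + 17·-2 + 0·3.
Output[0,1]: The receptive field on the input at this output position is [10 15 12 / 14 10 20 / 0 0 18]. Elementwise product with the kernel and sum: 12·1 + 14·-1 + 10·1 + 20·3 + 0·-2 + 18·3.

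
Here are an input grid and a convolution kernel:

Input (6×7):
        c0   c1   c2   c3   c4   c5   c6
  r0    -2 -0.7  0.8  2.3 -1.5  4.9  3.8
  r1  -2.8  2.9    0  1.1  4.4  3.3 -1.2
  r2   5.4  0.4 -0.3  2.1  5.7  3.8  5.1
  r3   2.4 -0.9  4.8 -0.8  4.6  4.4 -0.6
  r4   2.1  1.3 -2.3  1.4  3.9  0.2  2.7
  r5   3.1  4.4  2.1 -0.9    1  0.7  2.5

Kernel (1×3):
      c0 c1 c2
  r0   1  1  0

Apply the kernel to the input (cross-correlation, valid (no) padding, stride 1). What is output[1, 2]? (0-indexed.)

1.1

The receptive field on the input at this output position is [0 1.1 4.4]. Elementwise product with the kernel and sum: 0·1 + 1.1·1.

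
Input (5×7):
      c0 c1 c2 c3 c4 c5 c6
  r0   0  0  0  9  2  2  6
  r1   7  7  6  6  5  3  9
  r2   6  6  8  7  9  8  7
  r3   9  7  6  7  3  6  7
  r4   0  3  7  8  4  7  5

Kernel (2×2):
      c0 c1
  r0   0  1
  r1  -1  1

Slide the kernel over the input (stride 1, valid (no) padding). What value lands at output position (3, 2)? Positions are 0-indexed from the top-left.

8

The receptive field on the input at this output position is [6 7 / 7 8]. Elementwise product with the kernel and sum: 7·1 + 7·-1 + 8·1.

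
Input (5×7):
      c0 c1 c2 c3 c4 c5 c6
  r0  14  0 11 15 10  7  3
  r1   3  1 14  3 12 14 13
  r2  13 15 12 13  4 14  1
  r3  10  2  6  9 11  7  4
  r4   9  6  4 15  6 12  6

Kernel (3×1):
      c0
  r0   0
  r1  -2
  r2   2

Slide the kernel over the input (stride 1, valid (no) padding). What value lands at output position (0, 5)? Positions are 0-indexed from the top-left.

0

The receptive field on the input at this output position is [7 / 14 / 14]. Elementwise product with the kernel and sum: 14·-2 + 14·2.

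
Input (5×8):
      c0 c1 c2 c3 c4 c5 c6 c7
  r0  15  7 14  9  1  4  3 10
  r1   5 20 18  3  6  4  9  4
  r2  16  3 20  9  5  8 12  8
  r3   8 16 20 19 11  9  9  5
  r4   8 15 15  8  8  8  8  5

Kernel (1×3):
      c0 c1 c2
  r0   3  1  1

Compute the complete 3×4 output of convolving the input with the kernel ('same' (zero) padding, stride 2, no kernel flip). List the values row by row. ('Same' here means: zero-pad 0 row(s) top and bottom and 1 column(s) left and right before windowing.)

Output[0,0]: The receptive field on the zero-padded input at this output position is [0 15 7]. Elementwise product with the kernel and sum: 0·3 + 15·1 + 7·1.

22 44 32 25
19 38 40 44
23 68 40 37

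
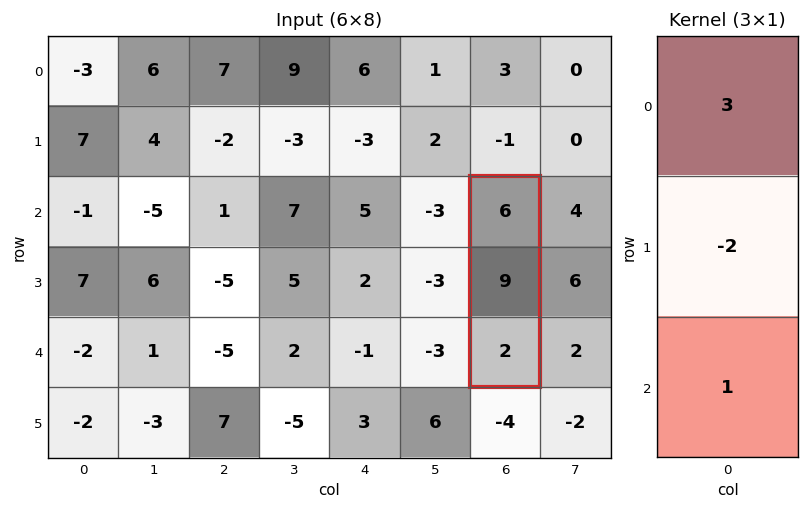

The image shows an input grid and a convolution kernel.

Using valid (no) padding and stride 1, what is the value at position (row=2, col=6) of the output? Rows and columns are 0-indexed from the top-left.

2

The receptive field on the input at this output position is [6 / 9 / 2]. Elementwise product with the kernel and sum: 6·3 + 9·-2 + 2·1.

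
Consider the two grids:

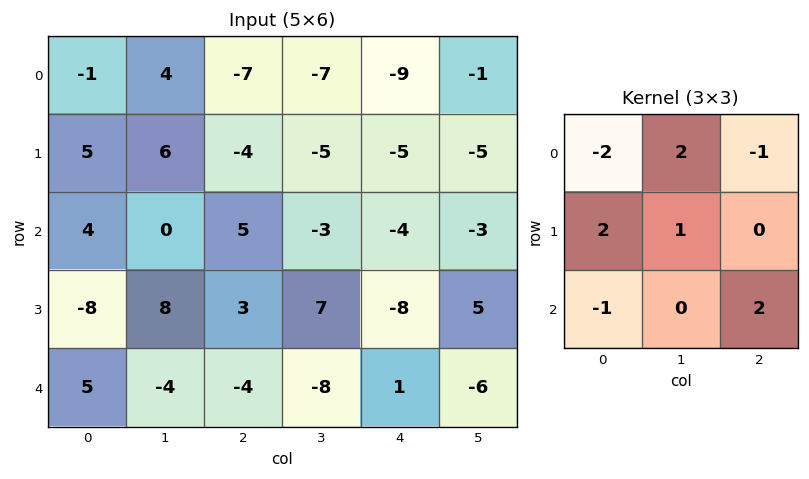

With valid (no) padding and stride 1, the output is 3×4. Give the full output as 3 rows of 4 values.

39 -13 -17 -21
28 -4 -9 -2
-34 20 7 3

Output[0,0]: The receptive field on the input at this output position is [-1 4 -7 / 5 6 -4 / 4 0 5]. Elementwise product with the kernel and sum: -1·-2 + 4·2 + -7·-1 + 5·2 + 6·1 + 4·-1 + 5·2.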